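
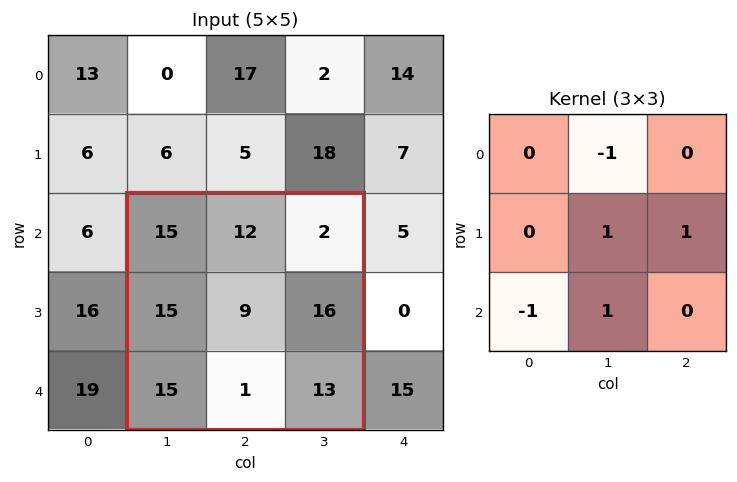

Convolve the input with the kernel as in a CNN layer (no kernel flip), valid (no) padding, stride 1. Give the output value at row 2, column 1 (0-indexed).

The receptive field on the input at this output position is [15 12 2 / 15 9 16 / 15 1 13]. Elementwise product with the kernel and sum: 12·-1 + 9·1 + 16·1 + 15·-1 + 1·1.

-1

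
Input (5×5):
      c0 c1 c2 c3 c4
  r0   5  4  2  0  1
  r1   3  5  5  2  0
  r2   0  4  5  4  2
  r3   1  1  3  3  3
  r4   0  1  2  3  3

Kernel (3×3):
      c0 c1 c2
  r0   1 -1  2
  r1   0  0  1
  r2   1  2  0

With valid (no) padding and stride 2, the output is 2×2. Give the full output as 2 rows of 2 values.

18 17
11 16

Output[0,0]: The receptive field on the input at this output position is [5 4 2 / 3 5 5 / 0 4 5]. Elementwise product with the kernel and sum: 5·1 + 4·-1 + 2·2 + 5·1 + 0·1 + 4·2.
Output[0,1]: The receptive field on the input at this output position is [2 0 1 / 5 2 0 / 5 4 2]. Elementwise product with the kernel and sum: 2·1 + 0·-1 + 1·2 + 0·1 + 5·1 + 4·2.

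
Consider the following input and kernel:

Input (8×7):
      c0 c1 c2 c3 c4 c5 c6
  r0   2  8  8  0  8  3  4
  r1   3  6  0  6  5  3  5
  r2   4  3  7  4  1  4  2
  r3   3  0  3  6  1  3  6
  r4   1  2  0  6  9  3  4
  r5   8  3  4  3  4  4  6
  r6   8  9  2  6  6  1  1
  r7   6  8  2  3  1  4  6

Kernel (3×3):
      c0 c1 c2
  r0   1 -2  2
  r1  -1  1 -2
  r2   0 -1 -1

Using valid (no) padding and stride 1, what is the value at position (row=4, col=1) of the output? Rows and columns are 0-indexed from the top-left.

The receptive field on the input at this output position is [2 0 6 / 3 4 3 / 9 2 6]. Elementwise product with the kernel and sum: 2·1 + 0·-2 + 6·2 + 3·-1 + 4·1 + 3·-2 + 2·-1 + 6·-1.

1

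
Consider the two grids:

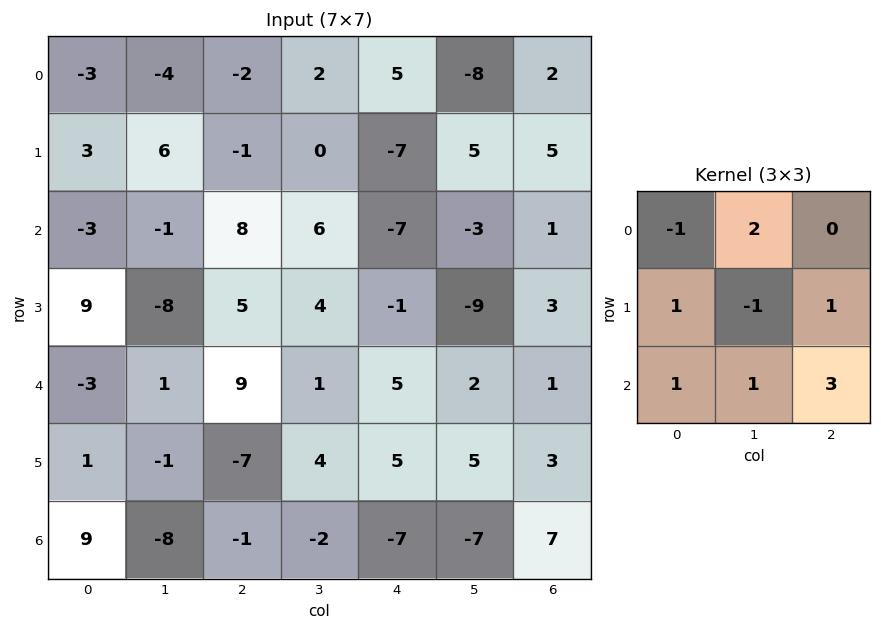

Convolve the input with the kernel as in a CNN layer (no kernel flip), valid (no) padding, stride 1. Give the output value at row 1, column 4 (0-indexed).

13

The receptive field on the input at this output position is [-7 5 5 / -7 -3 1 / -1 -9 3]. Elementwise product with the kernel and sum: -7·-1 + 5·2 + -7·1 + -3·-1 + 1·1 + -1·1 + -9·1 + 3·3.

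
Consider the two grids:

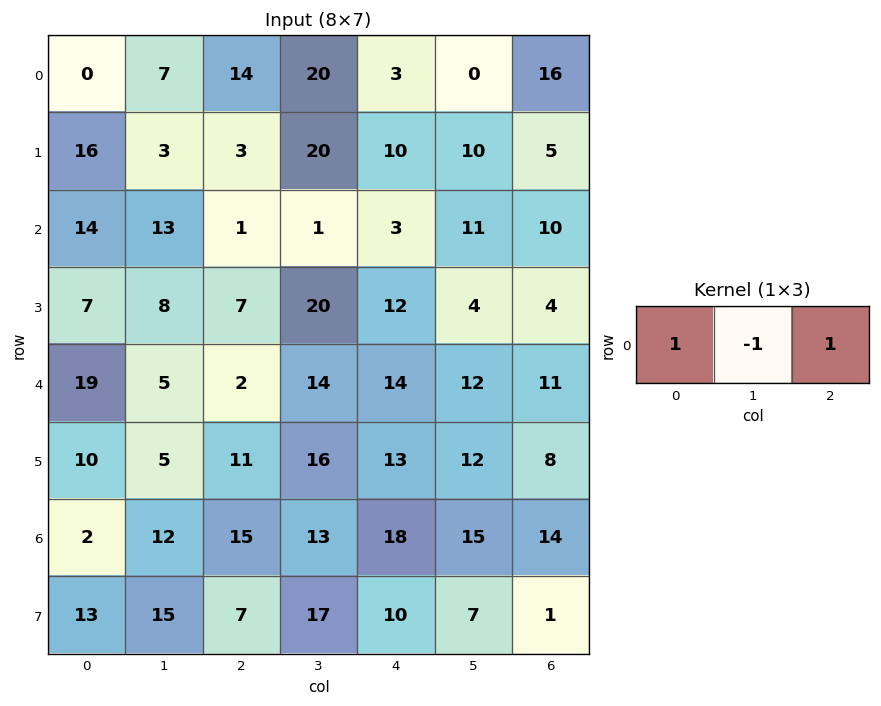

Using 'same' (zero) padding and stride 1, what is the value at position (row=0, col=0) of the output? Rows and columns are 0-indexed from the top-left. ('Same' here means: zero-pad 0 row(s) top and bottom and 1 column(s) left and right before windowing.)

7

The receptive field on the zero-padded input at this output position is [0 0 7]. Elementwise product with the kernel and sum: 0·1 + 0·-1 + 7·1.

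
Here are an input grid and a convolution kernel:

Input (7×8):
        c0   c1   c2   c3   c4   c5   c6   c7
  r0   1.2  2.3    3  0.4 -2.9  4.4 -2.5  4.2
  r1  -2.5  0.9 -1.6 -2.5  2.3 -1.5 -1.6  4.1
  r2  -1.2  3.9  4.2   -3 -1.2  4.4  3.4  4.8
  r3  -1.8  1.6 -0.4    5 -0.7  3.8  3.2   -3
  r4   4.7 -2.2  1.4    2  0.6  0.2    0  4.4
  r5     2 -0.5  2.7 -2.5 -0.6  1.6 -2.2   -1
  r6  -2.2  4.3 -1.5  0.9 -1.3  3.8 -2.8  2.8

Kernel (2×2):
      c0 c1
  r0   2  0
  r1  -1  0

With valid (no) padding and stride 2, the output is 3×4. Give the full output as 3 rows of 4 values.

4.9 7.6 -8.1 -3.4
-0.6 8.8 -1.7 3.6
7.4 0.1 1.8 2.2

Output[0,0]: The receptive field on the input at this output position is [1.2 2.3 / -2.5 0.9]. Elementwise product with the kernel and sum: 1.2·2 + -2.5·-1.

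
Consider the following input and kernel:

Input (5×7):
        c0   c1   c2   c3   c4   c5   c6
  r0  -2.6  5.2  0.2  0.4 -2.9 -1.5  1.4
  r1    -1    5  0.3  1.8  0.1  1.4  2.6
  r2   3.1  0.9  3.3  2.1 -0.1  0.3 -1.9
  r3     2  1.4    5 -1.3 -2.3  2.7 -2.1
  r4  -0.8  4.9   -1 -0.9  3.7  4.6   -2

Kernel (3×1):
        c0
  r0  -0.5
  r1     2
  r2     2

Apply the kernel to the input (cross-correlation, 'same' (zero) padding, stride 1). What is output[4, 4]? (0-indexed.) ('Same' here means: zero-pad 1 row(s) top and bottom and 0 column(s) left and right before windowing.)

The receptive field on the zero-padded input at this output position is [-2.3 / 3.7 / 0]. Elementwise product with the kernel and sum: -2.3·-0.5 + 3.7·2 + 0·2.

8.55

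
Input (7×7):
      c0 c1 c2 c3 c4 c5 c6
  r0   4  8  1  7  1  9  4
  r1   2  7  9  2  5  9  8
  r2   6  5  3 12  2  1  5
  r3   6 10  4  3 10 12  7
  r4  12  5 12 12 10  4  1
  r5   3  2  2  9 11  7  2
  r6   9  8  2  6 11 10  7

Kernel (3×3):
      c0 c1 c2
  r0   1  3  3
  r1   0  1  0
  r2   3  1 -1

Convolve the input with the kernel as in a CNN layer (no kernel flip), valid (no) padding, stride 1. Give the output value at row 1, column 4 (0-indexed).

The receptive field on the input at this output position is [5 9 8 / 2 1 5 / 10 12 7]. Elementwise product with the kernel and sum: 5·1 + 9·3 + 8·3 + 1·1 + 10·3 + 12·1 + 7·-1.

92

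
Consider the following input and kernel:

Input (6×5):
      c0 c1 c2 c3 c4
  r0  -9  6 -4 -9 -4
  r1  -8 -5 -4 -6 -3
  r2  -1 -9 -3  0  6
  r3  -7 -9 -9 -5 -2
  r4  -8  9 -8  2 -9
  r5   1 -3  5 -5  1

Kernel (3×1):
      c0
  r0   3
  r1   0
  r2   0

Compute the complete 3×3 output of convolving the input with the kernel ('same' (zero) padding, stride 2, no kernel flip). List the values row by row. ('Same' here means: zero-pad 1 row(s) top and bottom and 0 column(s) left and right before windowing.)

Output[0,0]: The receptive field on the zero-padded input at this output position is [0 / -9 / -8]. Elementwise product with the kernel and sum: 0·3.

0 0 0
-24 -12 -9
-21 -27 -6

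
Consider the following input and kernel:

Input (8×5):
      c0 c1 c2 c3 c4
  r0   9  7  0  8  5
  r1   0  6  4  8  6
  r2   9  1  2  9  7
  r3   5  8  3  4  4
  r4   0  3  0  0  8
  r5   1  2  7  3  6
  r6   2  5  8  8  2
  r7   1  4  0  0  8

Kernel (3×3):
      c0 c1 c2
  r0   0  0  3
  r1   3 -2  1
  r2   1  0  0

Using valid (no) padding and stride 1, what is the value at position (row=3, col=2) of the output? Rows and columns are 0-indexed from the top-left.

27

The receptive field on the input at this output position is [3 4 4 / 0 0 8 / 7 3 6]. Elementwise product with the kernel and sum: 4·3 + 0·3 + 0·-2 + 8·1 + 7·1.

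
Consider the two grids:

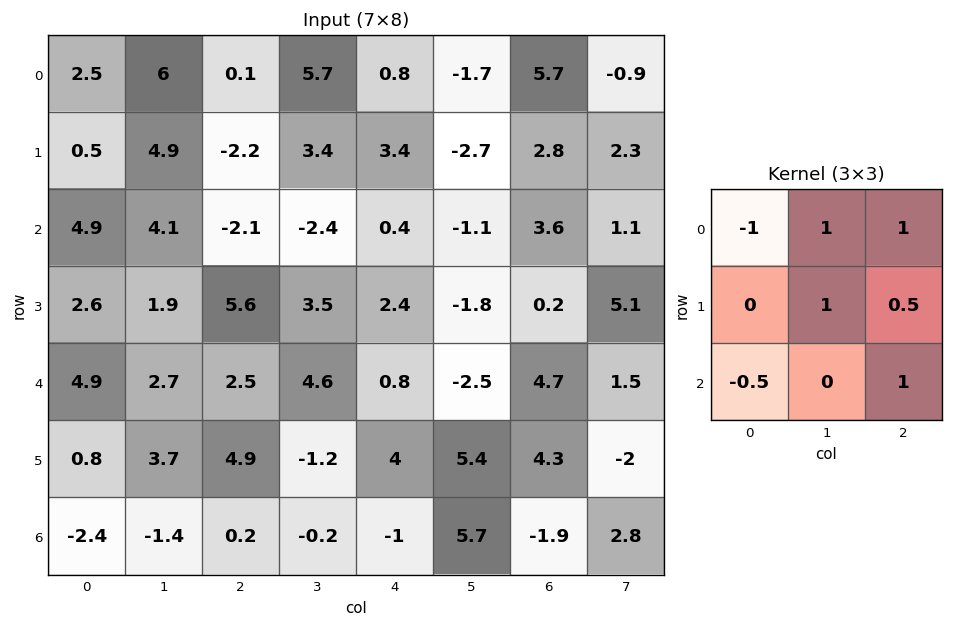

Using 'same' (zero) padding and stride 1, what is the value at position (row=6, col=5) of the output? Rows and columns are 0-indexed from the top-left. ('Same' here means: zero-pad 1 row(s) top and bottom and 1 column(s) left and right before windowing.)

10.45

The receptive field on the zero-padded input at this output position is [4 5.4 4.3 / -1 5.7 -1.9 / 0 0 0]. Elementwise product with the kernel and sum: 4·-1 + 5.4·1 + 4.3·1 + 5.7·1 + -1.9·0.5 + 0·-0.5 + 0·1.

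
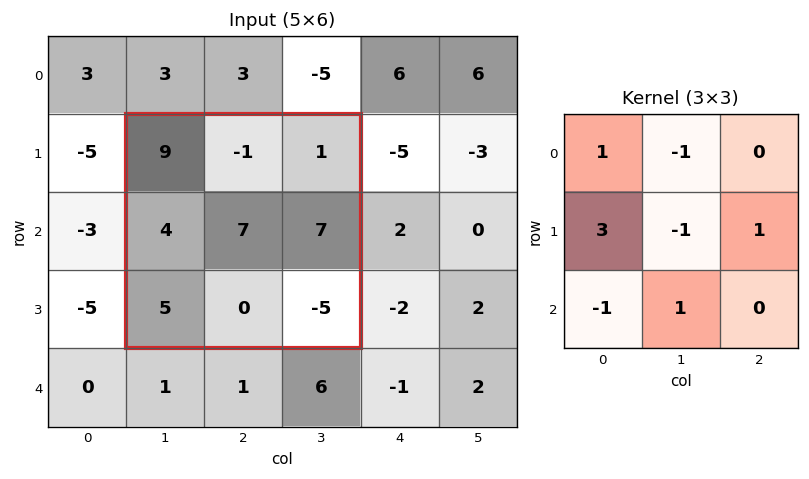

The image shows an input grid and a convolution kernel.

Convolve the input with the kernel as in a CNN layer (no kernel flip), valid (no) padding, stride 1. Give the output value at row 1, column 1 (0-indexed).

17

The receptive field on the input at this output position is [9 -1 1 / 4 7 7 / 5 0 -5]. Elementwise product with the kernel and sum: 9·1 + -1·-1 + 4·3 + 7·-1 + 7·1 + 5·-1 + 0·1.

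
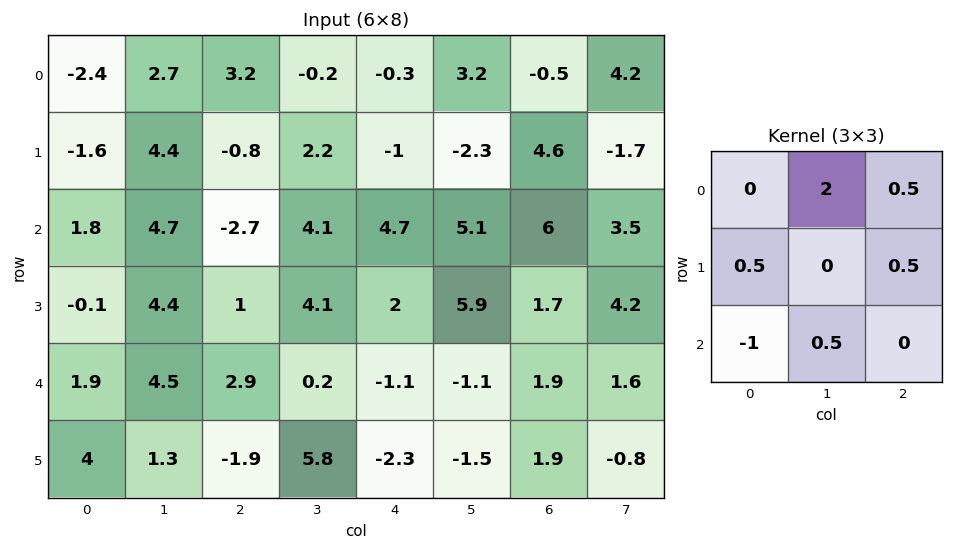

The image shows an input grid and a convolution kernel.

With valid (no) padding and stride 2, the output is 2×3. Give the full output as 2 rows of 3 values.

Output[0,0]: The receptive field on the input at this output position is [-2.4 2.7 3.2 / -1.6 4.4 -0.8 / 1.8 4.7 -2.7]. Elementwise product with the kernel and sum: 2.7·2 + 3.2·0.5 + -1.6·0.5 + -0.8·0.5 + 1.8·-1 + 4.7·0.5.
Output[0,1]: The receptive field on the input at this output position is [3.2 -0.2 -0.3 / -0.8 2.2 -1 / -2.7 4.1 4.7]. Elementwise product with the kernel and sum: -0.2·2 + -0.3·0.5 + -0.8·0.5 + -1·0.5 + -2.7·-1 + 4.1·0.5.

6.35 3.3 5.8
8.85 9.25 15.6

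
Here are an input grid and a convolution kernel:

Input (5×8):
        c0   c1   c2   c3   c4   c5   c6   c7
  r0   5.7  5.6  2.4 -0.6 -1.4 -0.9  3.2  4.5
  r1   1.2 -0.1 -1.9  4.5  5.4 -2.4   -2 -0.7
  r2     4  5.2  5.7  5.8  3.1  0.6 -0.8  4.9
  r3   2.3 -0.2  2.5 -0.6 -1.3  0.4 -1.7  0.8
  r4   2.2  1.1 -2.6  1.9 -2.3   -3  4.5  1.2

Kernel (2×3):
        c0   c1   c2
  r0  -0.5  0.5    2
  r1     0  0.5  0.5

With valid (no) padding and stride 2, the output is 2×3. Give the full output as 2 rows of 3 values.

3.75 0.65 4.45
13.15 5.3 -3.5

Output[0,0]: The receptive field on the input at this output position is [5.7 5.6 2.4 / 1.2 -0.1 -1.9]. Elementwise product with the kernel and sum: 5.7·-0.5 + 5.6·0.5 + 2.4·2 + -0.1·0.5 + -1.9·0.5.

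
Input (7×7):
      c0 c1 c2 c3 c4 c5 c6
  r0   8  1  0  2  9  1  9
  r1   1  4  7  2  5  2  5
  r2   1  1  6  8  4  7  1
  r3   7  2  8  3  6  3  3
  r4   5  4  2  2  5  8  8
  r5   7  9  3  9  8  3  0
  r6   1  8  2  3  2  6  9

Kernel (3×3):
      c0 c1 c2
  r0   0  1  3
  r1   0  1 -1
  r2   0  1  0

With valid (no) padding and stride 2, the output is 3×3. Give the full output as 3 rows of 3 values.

-1 34 32
17 19 18
24 21 41

Output[0,0]: The receptive field on the input at this output position is [8 1 0 / 1 4 7 / 1 1 6]. Elementwise product with the kernel and sum: 1·1 + 0·3 + 4·1 + 7·-1 + 1·1.
Output[0,1]: The receptive field on the input at this output position is [0 2 9 / 7 2 5 / 6 8 4]. Elementwise product with the kernel and sum: 2·1 + 9·3 + 2·1 + 5·-1 + 8·1.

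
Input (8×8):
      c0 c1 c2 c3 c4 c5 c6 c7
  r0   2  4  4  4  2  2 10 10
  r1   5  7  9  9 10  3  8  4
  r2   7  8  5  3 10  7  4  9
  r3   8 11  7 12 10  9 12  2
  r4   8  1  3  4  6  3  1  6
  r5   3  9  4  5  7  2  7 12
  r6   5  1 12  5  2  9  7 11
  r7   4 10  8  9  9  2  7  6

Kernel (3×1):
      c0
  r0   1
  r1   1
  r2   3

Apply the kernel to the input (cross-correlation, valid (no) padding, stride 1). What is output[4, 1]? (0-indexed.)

The receptive field on the input at this output position is [1 / 9 / 1]. Elementwise product with the kernel and sum: 1·1 + 9·1 + 1·3.

13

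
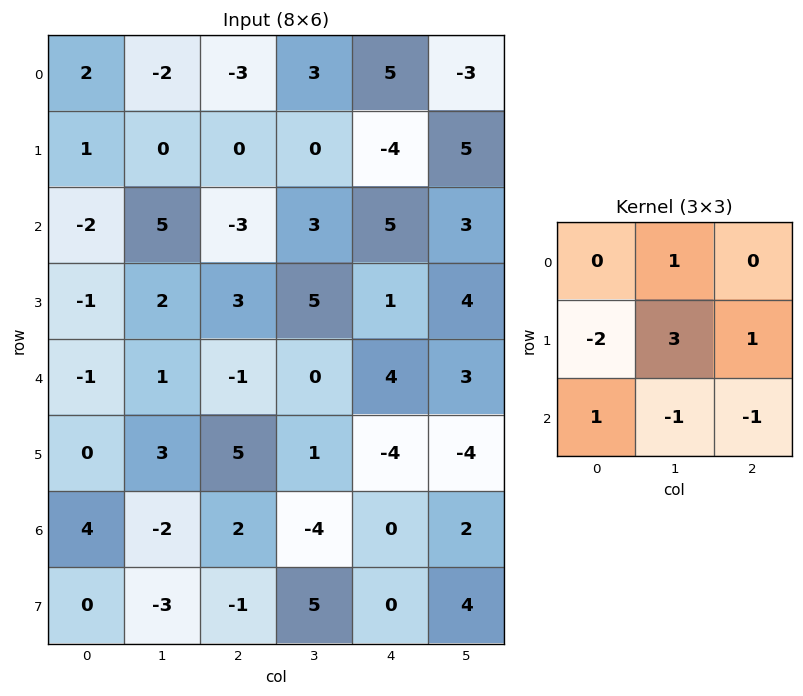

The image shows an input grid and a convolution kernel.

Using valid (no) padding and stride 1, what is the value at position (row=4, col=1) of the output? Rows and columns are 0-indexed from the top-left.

The receptive field on the input at this output position is [1 -1 0 / 3 5 1 / -2 2 -4]. Elementwise product with the kernel and sum: -1·1 + 3·-2 + 5·3 + 1·1 + -2·1 + 2·-1 + -4·-1.

9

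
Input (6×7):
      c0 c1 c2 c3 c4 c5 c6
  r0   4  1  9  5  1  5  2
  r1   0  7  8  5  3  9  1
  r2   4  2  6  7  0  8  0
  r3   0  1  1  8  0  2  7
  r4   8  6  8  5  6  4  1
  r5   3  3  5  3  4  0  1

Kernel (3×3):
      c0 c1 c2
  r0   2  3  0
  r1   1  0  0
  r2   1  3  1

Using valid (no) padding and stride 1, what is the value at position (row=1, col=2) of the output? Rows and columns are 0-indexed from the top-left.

The receptive field on the input at this output position is [8 5 3 / 6 7 0 / 1 8 0]. Elementwise product with the kernel and sum: 8·2 + 5·3 + 6·1 + 1·1 + 8·3 + 0·1.

62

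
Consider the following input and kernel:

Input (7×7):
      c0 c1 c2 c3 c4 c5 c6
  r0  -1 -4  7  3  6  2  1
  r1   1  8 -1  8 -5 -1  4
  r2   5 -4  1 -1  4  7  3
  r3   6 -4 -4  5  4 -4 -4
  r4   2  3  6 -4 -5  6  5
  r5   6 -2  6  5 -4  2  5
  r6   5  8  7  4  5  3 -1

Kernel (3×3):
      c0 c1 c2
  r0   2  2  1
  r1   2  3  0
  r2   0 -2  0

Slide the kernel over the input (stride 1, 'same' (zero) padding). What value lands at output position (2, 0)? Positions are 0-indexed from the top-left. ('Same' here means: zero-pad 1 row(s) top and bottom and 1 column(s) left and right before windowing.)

13

The receptive field on the zero-padded input at this output position is [0 1 8 / 0 5 -4 / 0 6 -4]. Elementwise product with the kernel and sum: 0·2 + 1·2 + 8·1 + 0·2 + 5·3 + 6·-2.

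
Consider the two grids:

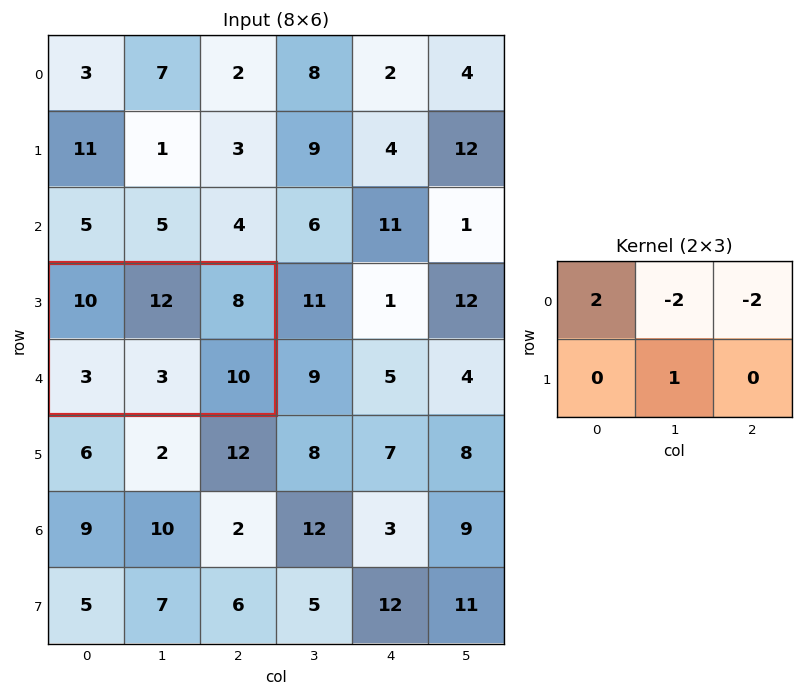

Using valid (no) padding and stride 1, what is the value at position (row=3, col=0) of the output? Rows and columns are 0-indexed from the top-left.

The receptive field on the input at this output position is [10 12 8 / 3 3 10]. Elementwise product with the kernel and sum: 10·2 + 12·-2 + 8·-2 + 3·1.

-17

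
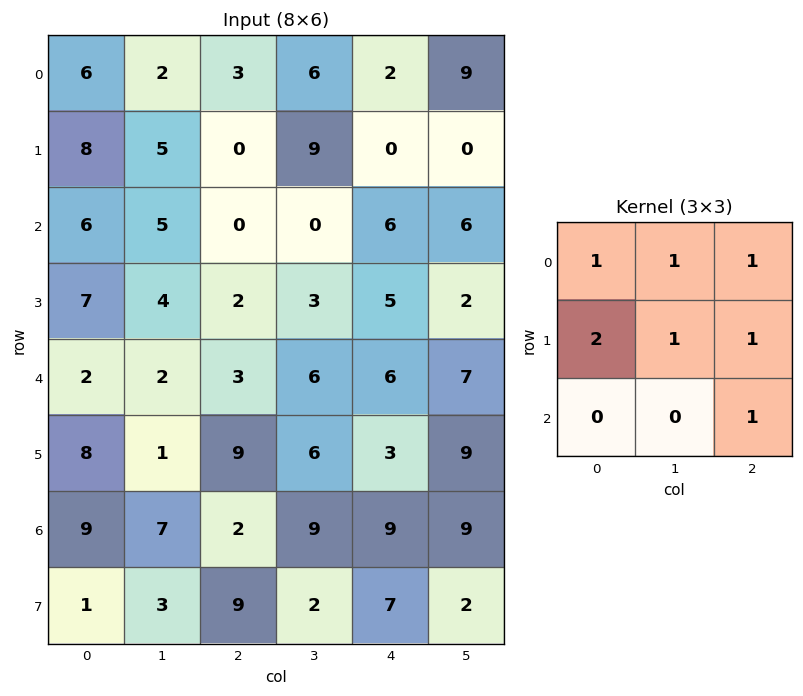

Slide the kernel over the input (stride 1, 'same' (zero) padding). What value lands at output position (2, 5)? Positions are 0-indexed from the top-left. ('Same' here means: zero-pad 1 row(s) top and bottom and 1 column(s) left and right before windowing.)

18

The receptive field on the zero-padded input at this output position is [0 0 0 / 6 6 0 / 5 2 0]. Elementwise product with the kernel and sum: 0·1 + 0·1 + 0·1 + 6·2 + 6·1 + 0·1 + 0·1.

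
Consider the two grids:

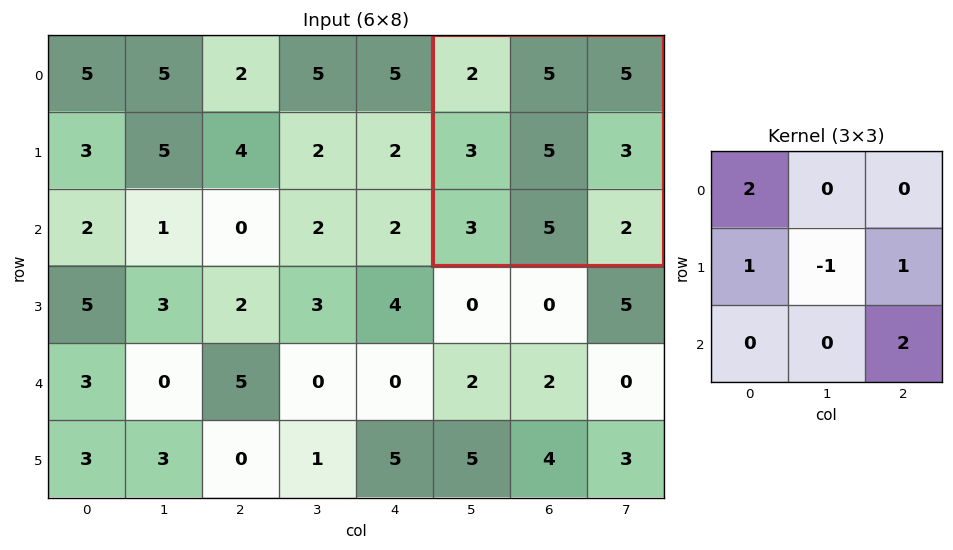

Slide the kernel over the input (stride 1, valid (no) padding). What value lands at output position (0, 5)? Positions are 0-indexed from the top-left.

9

The receptive field on the input at this output position is [2 5 5 / 3 5 3 / 3 5 2]. Elementwise product with the kernel and sum: 2·2 + 3·1 + 5·-1 + 3·1 + 2·2.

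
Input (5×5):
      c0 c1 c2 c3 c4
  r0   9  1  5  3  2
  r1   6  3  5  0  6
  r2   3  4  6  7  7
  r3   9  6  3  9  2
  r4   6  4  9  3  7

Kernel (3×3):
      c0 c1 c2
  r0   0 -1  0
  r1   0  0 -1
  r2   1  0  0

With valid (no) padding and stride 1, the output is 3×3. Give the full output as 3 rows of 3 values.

-3 -1 -3
0 -6 -4
-1 -11 0

Output[0,0]: The receptive field on the input at this output position is [9 1 5 / 6 3 5 / 3 4 6]. Elementwise product with the kernel and sum: 1·-1 + 5·-1 + 3·1.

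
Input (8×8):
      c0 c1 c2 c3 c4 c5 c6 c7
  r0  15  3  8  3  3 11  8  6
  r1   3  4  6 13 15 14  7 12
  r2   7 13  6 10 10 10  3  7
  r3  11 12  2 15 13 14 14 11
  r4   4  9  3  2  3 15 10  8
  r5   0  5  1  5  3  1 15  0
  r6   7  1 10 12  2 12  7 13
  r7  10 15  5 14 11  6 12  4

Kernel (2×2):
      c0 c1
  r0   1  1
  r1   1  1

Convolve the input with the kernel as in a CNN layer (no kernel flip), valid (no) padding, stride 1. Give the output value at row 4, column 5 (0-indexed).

The receptive field on the input at this output position is [15 10 / 1 15]. Elementwise product with the kernel and sum: 15·1 + 10·1 + 1·1 + 15·1.

41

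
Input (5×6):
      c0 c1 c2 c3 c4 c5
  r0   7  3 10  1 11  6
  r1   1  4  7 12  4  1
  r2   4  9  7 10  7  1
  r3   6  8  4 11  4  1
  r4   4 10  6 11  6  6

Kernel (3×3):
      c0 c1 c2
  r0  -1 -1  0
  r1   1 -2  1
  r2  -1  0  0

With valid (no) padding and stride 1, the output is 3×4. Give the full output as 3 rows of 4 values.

-14 -20 -31 -17
-18 -14 -29 -30
-23 -15 -37 -24

Output[0,0]: The receptive field on the input at this output position is [7 3 10 / 1 4 7 / 4 9 7]. Elementwise product with the kernel and sum: 7·-1 + 3·-1 + 1·1 + 4·-2 + 7·1 + 4·-1.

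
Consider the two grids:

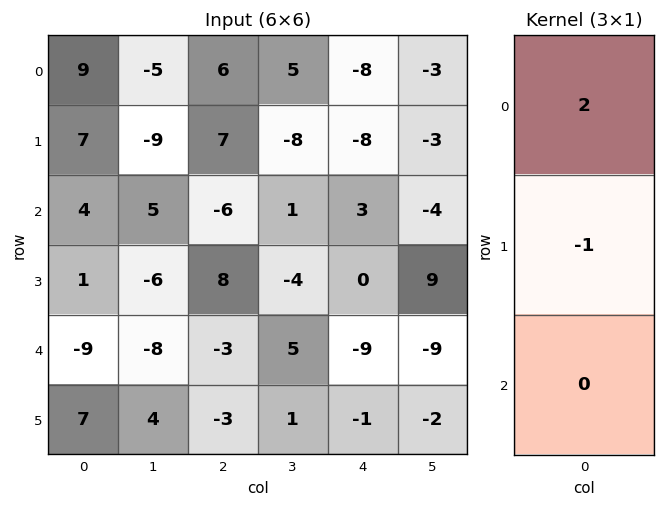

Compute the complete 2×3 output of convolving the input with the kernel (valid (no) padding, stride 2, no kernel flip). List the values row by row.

Output[0,0]: The receptive field on the input at this output position is [9 / 7 / 4]. Elementwise product with the kernel and sum: 9·2 + 7·-1.

11 5 -8
7 -20 6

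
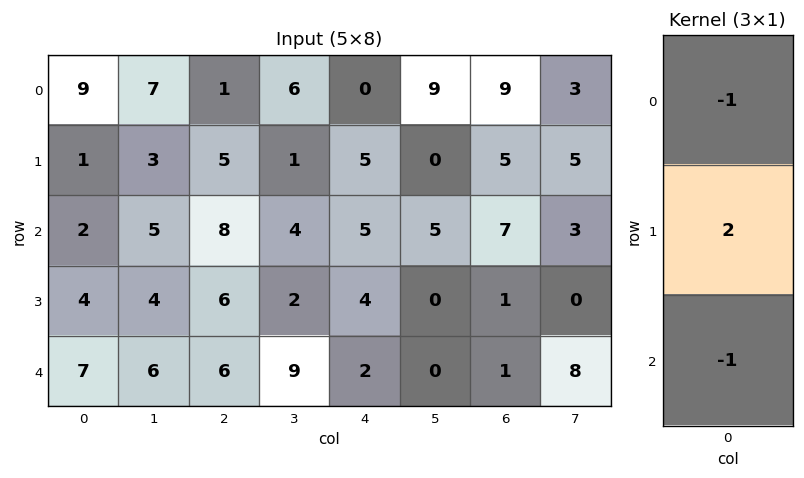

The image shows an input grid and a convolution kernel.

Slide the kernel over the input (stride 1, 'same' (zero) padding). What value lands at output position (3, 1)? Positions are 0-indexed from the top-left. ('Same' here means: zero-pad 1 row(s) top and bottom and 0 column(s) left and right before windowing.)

-3

The receptive field on the zero-padded input at this output position is [5 / 4 / 6]. Elementwise product with the kernel and sum: 5·-1 + 4·2 + 6·-1.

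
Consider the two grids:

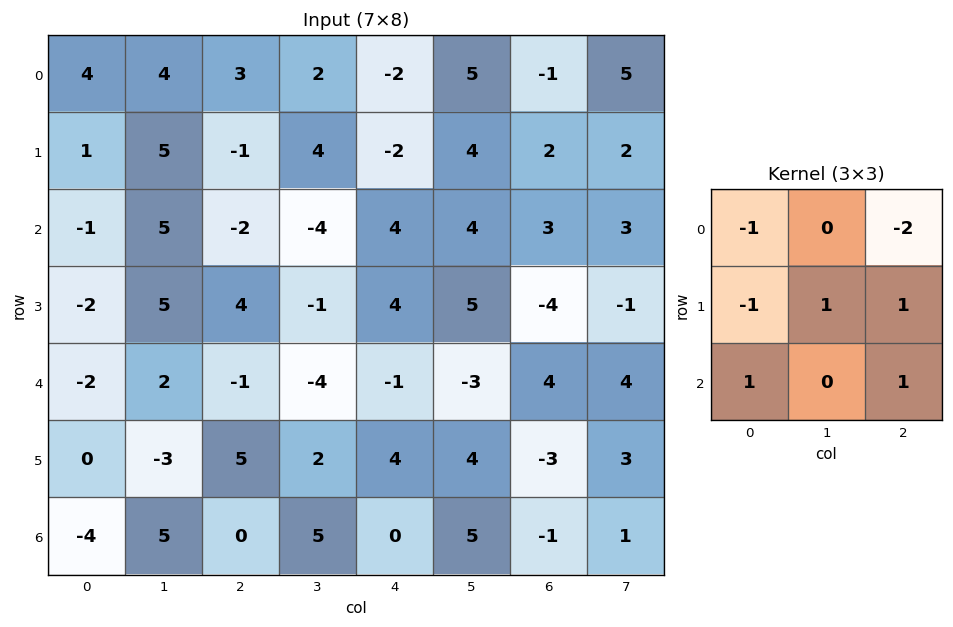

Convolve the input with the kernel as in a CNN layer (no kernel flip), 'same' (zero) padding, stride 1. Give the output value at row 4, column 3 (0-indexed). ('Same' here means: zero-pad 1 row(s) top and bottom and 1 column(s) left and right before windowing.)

The receptive field on the zero-padded input at this output position is [4 -1 4 / -1 -4 -1 / 5 2 4]. Elementwise product with the kernel and sum: 4·-1 + 4·-2 + -1·-1 + -4·1 + -1·1 + 5·1 + 4·1.

-7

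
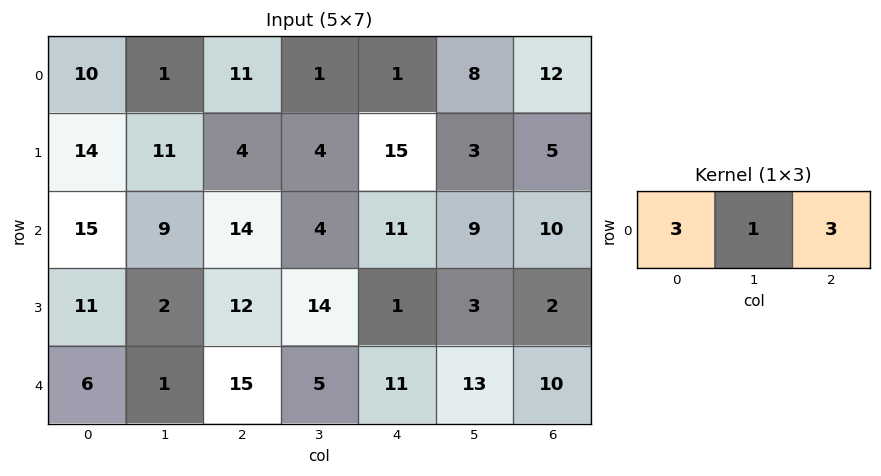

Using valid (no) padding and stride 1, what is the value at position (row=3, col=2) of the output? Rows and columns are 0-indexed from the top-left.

53

The receptive field on the input at this output position is [12 14 1]. Elementwise product with the kernel and sum: 12·3 + 14·1 + 1·3.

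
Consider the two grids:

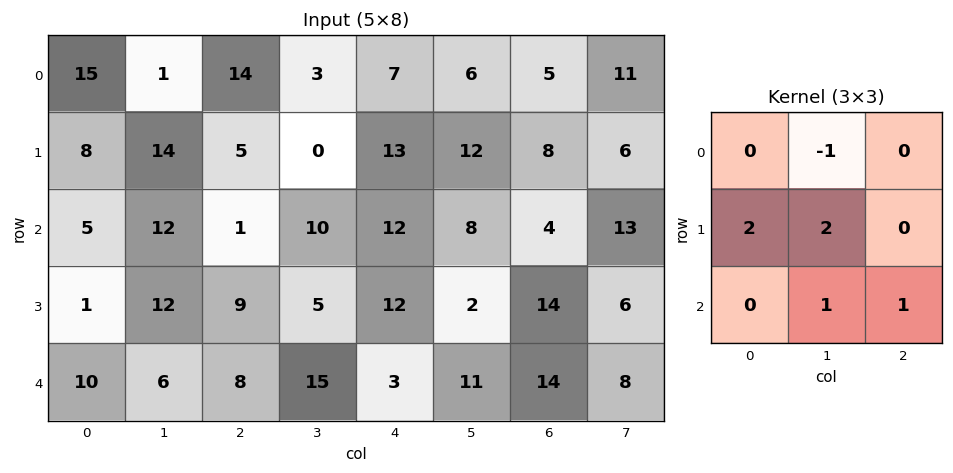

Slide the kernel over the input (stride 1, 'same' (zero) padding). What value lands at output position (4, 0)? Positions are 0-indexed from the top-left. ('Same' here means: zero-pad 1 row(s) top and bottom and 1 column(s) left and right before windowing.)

19

The receptive field on the zero-padded input at this output position is [0 1 12 / 0 10 6 / 0 0 0]. Elementwise product with the kernel and sum: 1·-1 + 0·2 + 10·2 + 0·1 + 0·1.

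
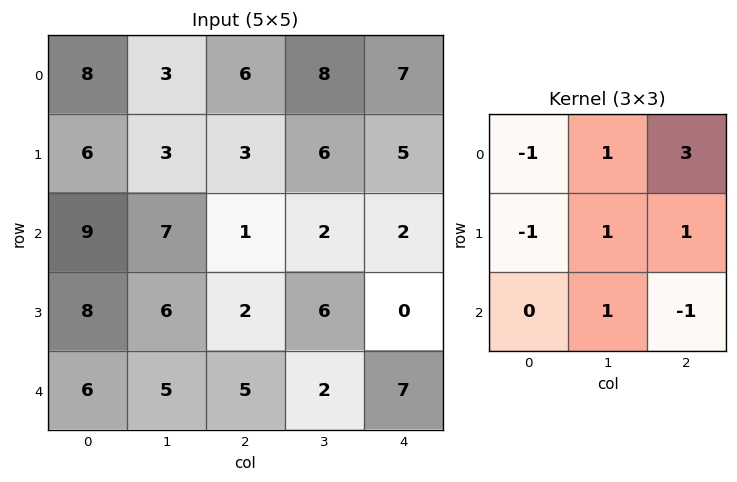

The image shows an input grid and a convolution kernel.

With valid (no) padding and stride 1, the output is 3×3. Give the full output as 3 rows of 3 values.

Output[0,0]: The receptive field on the input at this output position is [8 3 6 / 6 3 3 / 9 7 1]. Elementwise product with the kernel and sum: 8·-1 + 3·1 + 6·3 + 6·-1 + 3·1 + 3·1 + 7·1 + 1·-1.
Output[0,1]: The receptive field on the input at this output position is [3 6 8 / 3 3 6 / 7 1 2]. Elementwise product with the kernel and sum: 3·-1 + 6·1 + 8·3 + 3·-1 + 3·1 + 6·1 + 1·1 + 2·-1.

19 32 31
9 10 27
1 5 6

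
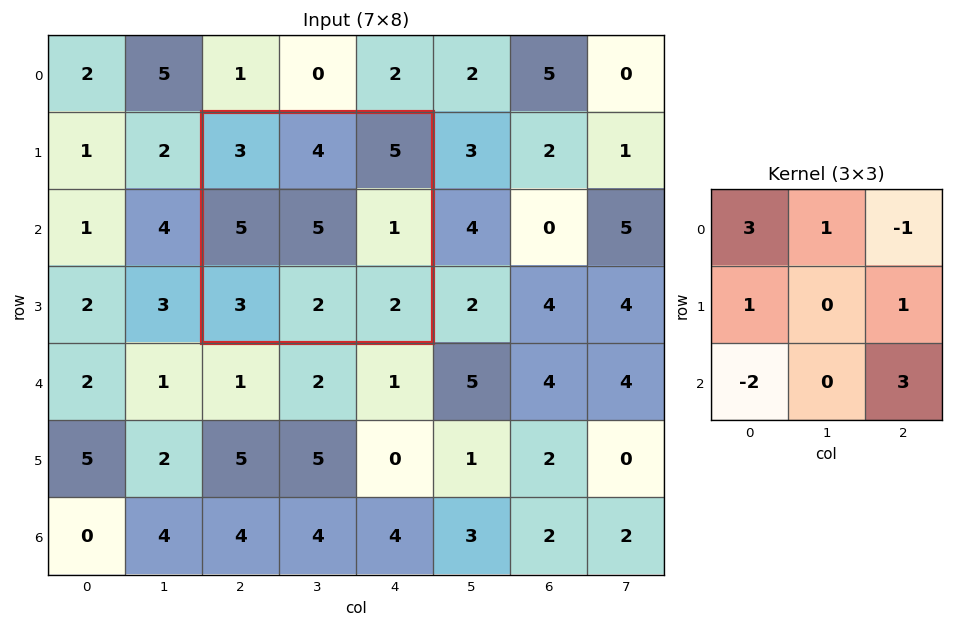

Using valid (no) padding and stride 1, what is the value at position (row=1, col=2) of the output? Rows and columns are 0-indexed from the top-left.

14

The receptive field on the input at this output position is [3 4 5 / 5 5 1 / 3 2 2]. Elementwise product with the kernel and sum: 3·3 + 4·1 + 5·-1 + 5·1 + 1·1 + 3·-2 + 2·3.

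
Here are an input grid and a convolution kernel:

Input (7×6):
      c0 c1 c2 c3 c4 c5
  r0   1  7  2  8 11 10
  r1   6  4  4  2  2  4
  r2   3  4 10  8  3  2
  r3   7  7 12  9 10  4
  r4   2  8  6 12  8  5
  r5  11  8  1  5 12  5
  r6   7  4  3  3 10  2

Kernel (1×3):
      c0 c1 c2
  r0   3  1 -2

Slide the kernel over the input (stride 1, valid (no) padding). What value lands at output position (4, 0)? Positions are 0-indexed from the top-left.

2

The receptive field on the input at this output position is [2 8 6]. Elementwise product with the kernel and sum: 2·3 + 8·1 + 6·-2.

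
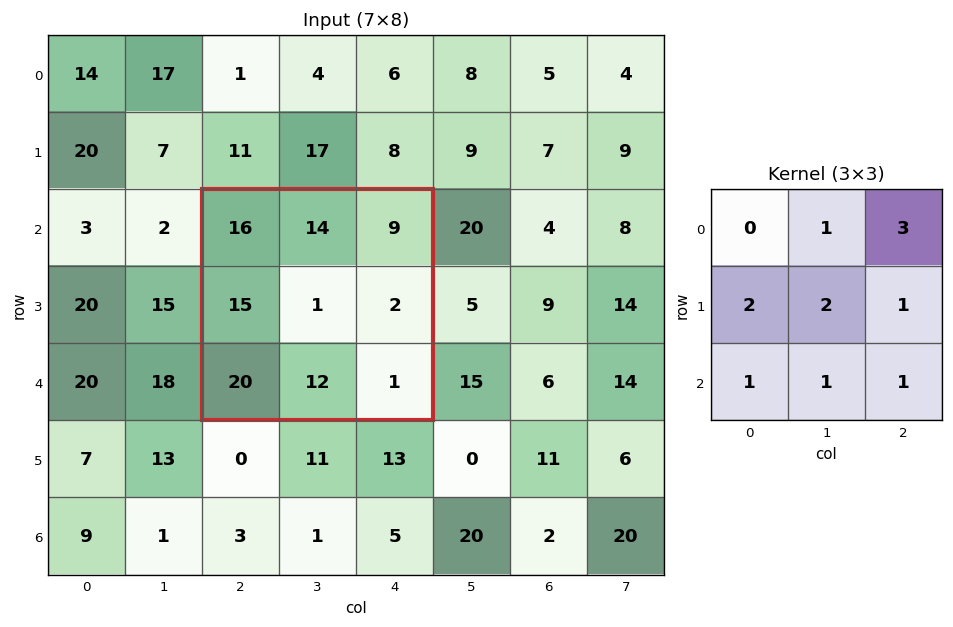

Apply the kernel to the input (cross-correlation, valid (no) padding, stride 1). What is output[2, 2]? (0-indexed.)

108

The receptive field on the input at this output position is [16 14 9 / 15 1 2 / 20 12 1]. Elementwise product with the kernel and sum: 14·1 + 9·3 + 15·2 + 1·2 + 2·1 + 20·1 + 12·1 + 1·1.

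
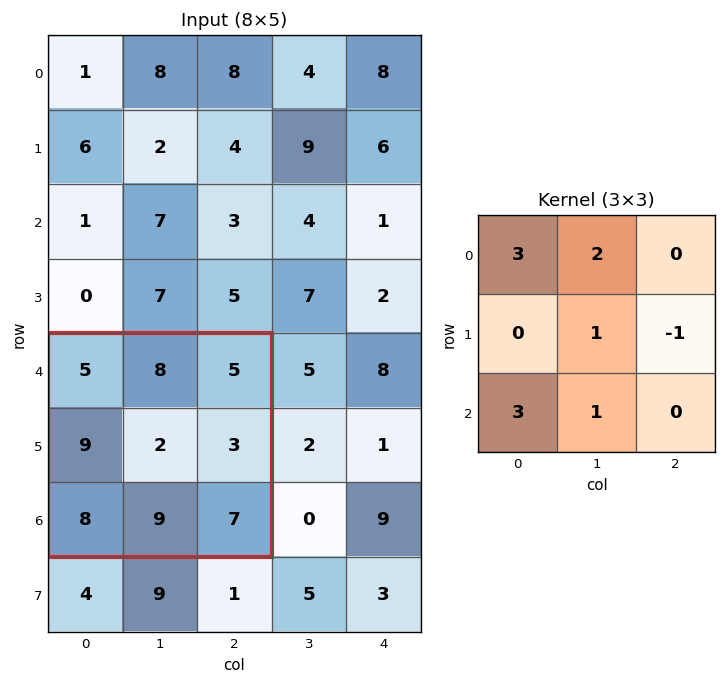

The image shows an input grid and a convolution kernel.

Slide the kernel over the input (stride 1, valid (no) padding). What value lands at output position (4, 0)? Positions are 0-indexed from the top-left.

The receptive field on the input at this output position is [5 8 5 / 9 2 3 / 8 9 7]. Elementwise product with the kernel and sum: 5·3 + 8·2 + 2·1 + 3·-1 + 8·3 + 9·1.

63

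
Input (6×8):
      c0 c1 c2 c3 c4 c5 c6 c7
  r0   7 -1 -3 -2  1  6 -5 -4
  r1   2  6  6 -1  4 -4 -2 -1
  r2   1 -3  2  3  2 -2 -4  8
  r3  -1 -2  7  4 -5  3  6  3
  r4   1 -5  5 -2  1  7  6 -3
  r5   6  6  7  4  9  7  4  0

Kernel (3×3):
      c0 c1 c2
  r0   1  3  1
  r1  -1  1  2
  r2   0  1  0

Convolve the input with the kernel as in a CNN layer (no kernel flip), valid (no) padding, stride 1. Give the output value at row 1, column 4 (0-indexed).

-19

The receptive field on the input at this output position is [4 -4 -2 / 2 -2 -4 / -5 3 6]. Elementwise product with the kernel and sum: 4·1 + -4·3 + -2·1 + 2·-1 + -2·1 + -4·2 + 3·1.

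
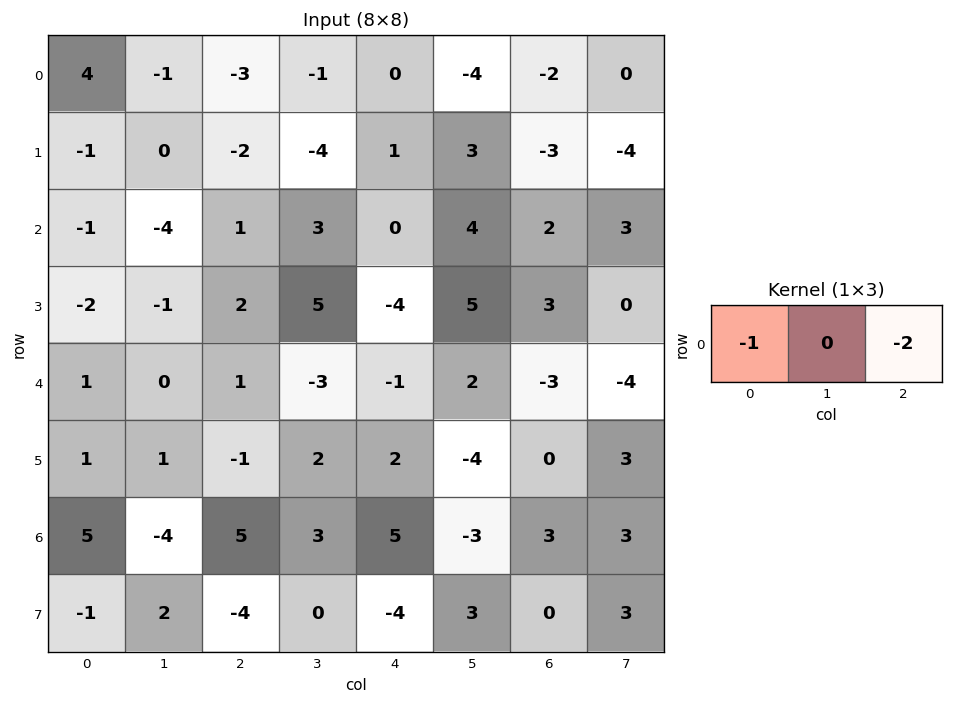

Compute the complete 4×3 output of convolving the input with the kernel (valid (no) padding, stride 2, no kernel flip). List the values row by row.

Output[0,0]: The receptive field on the input at this output position is [4 -1 -3]. Elementwise product with the kernel and sum: 4·-1 + -3·-2.
Output[0,1]: The receptive field on the input at this output position is [-3 -1 0]. Elementwise product with the kernel and sum: -3·-1 + 0·-2.

2 3 4
-1 -1 -4
-3 1 7
-15 -15 -11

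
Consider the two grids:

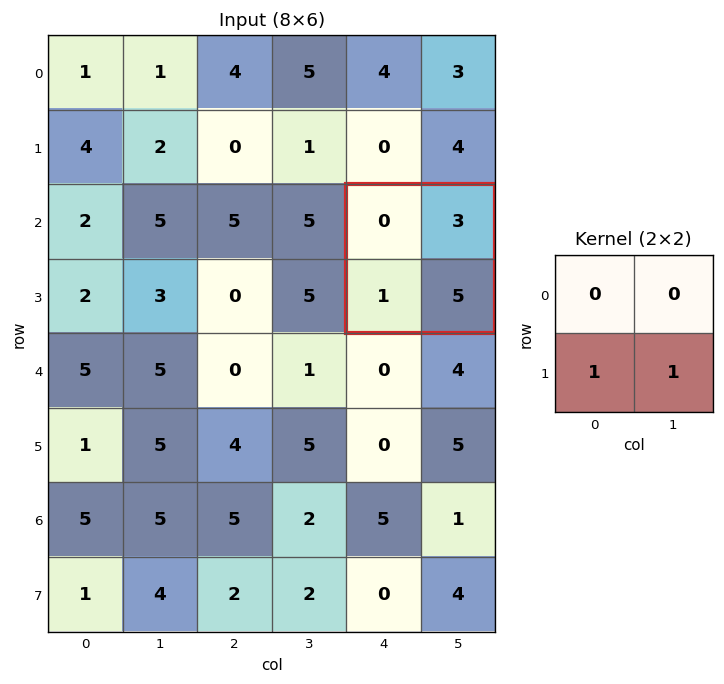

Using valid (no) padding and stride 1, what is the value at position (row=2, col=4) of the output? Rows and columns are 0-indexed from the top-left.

The receptive field on the input at this output position is [0 3 / 1 5]. Elementwise product with the kernel and sum: 1·1 + 5·1.

6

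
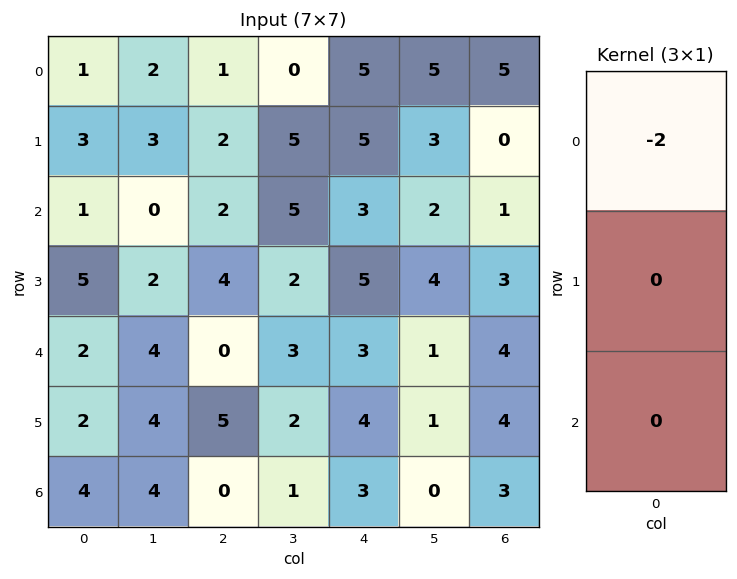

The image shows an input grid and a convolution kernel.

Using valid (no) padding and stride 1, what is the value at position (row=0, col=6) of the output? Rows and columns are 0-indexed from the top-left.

The receptive field on the input at this output position is [5 / 0 / 1]. Elementwise product with the kernel and sum: 5·-2.

-10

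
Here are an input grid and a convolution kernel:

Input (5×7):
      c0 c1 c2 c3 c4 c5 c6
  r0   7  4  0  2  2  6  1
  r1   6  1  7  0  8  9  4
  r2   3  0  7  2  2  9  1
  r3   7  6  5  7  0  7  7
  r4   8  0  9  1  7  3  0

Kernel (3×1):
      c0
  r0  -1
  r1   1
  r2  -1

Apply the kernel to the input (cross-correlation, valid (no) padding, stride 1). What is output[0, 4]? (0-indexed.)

The receptive field on the input at this output position is [2 / 8 / 2]. Elementwise product with the kernel and sum: 2·-1 + 8·1 + 2·-1.

4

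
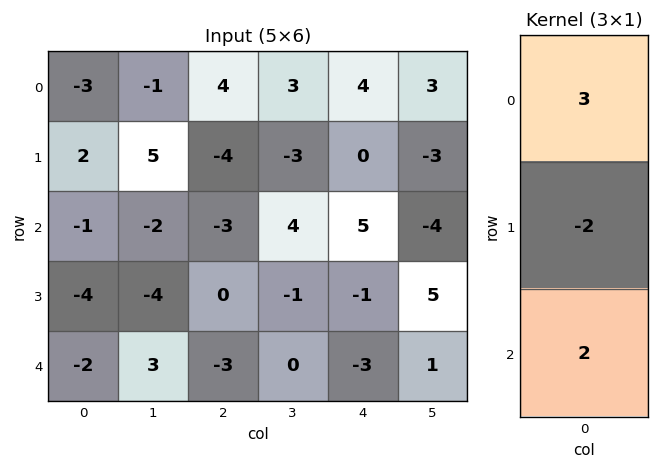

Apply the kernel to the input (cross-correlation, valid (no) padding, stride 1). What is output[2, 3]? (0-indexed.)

The receptive field on the input at this output position is [4 / -1 / 0]. Elementwise product with the kernel and sum: 4·3 + -1·-2 + 0·2.

14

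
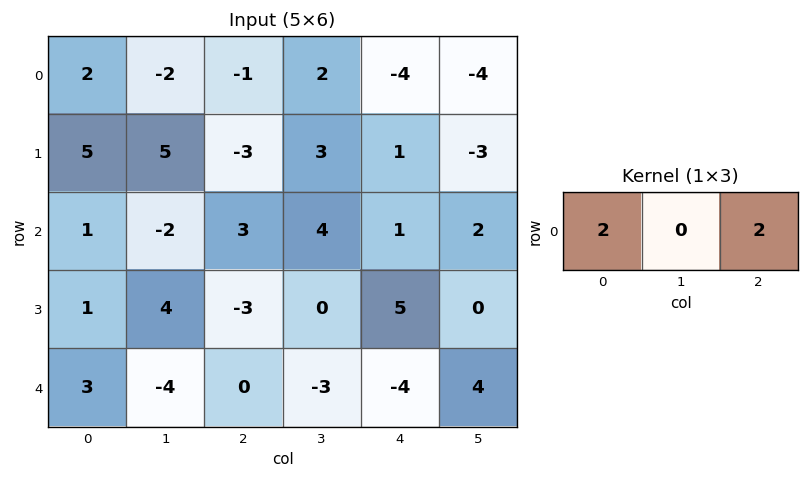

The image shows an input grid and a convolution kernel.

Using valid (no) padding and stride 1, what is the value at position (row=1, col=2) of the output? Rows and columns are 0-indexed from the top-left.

The receptive field on the input at this output position is [-3 3 1]. Elementwise product with the kernel and sum: -3·2 + 1·2.

-4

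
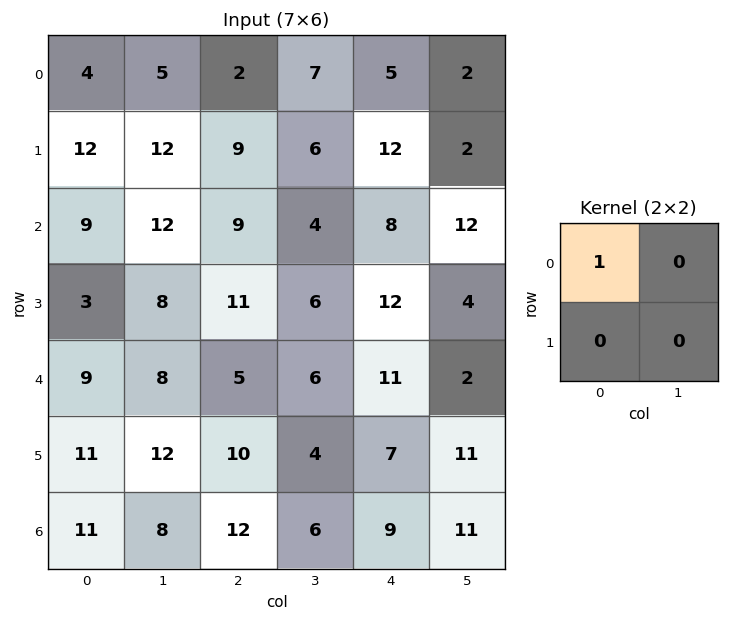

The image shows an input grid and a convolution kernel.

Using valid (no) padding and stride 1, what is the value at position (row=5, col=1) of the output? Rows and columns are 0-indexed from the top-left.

The receptive field on the input at this output position is [12 10 / 8 12]. Elementwise product with the kernel and sum: 12·1.

12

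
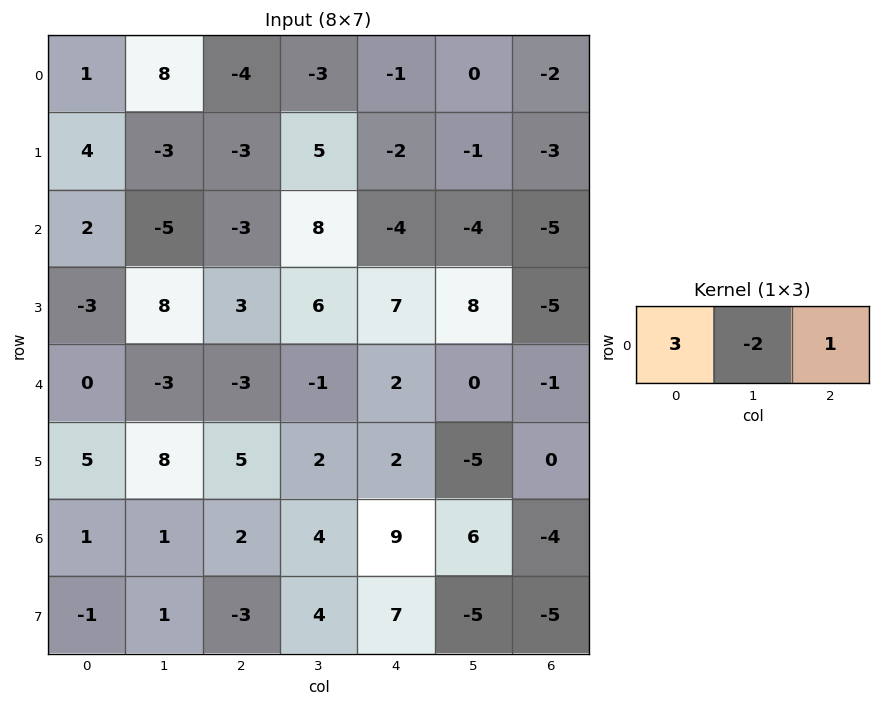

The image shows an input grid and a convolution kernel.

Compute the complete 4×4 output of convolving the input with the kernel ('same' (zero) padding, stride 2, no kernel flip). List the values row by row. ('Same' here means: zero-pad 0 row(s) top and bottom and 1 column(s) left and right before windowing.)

Output[0,0]: The receptive field on the zero-padded input at this output position is [0 1 8]. Elementwise product with the kernel and sum: 0·3 + 1·-2 + 8·1.
Output[0,1]: The receptive field on the zero-padded input at this output position is [8 -4 -3]. Elementwise product with the kernel and sum: 8·3 + -4·-2 + -3·1.

6 29 -7 4
-9 -1 28 -2
-3 -4 -7 2
-1 3 0 26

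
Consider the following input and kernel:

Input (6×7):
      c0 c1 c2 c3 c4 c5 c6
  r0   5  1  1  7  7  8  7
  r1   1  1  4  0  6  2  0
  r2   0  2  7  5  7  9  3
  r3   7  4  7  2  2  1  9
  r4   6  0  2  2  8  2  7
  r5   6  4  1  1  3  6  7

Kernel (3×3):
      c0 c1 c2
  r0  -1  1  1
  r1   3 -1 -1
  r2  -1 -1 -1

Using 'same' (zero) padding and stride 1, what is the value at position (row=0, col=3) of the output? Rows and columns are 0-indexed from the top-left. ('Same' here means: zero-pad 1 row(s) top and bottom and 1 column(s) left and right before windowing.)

The receptive field on the zero-padded input at this output position is [0 0 0 / 1 7 7 / 4 0 6]. Elementwise product with the kernel and sum: 0·-1 + 0·1 + 0·1 + 1·3 + 7·-1 + 7·-1 + 4·-1 + 0·-1 + 6·-1.

-21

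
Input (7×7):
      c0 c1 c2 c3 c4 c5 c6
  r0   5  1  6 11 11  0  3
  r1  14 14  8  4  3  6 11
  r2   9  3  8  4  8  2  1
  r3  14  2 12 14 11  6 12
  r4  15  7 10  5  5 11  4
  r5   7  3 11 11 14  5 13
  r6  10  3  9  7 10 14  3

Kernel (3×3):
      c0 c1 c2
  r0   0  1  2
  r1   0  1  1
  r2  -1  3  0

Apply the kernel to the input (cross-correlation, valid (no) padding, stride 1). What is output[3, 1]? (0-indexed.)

85

The receptive field on the input at this output position is [2 12 14 / 7 10 5 / 3 11 11]. Elementwise product with the kernel and sum: 12·1 + 14·2 + 10·1 + 5·1 + 3·-1 + 11·3.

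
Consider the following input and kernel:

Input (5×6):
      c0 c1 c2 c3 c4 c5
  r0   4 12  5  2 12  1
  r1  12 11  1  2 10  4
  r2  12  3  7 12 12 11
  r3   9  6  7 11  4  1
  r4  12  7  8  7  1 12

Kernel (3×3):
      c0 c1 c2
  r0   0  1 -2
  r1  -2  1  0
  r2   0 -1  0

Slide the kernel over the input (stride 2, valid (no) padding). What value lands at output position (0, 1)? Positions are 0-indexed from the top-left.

-34

The receptive field on the input at this output position is [5 2 12 / 1 2 10 / 7 12 12]. Elementwise product with the kernel and sum: 2·1 + 12·-2 + 1·-2 + 2·1 + 12·-1.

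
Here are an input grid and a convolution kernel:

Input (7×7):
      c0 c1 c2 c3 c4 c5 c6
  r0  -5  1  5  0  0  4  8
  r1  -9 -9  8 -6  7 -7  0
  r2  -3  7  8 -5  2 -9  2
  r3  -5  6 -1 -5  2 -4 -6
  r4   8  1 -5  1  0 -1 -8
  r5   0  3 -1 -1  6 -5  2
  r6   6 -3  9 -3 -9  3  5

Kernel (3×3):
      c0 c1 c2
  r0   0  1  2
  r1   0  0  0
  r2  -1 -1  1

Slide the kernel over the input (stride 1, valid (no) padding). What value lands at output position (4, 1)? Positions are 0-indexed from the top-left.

-12

The receptive field on the input at this output position is [1 -5 1 / 3 -1 -1 / -3 9 -3]. Elementwise product with the kernel and sum: -5·1 + 1·2 + -3·-1 + 9·-1 + -3·1.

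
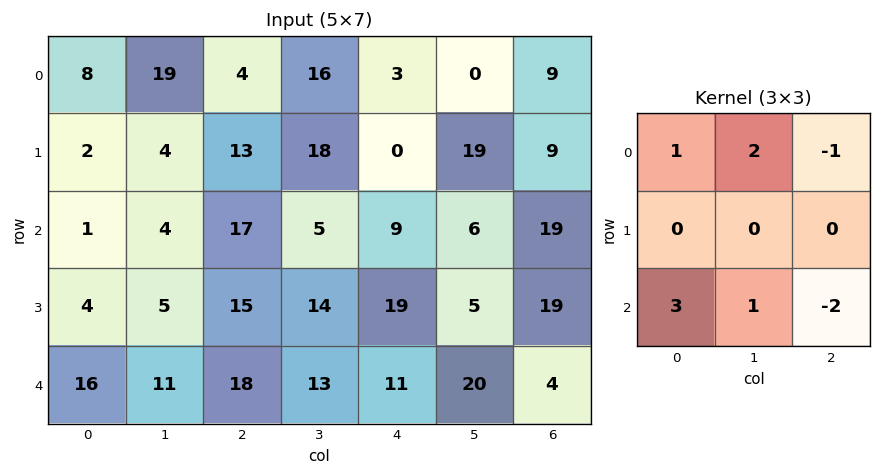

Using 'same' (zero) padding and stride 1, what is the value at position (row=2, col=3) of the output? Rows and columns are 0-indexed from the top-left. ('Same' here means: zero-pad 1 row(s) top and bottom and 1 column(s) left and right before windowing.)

The receptive field on the zero-padded input at this output position is [13 18 0 / 17 5 9 / 15 14 19]. Elementwise product with the kernel and sum: 13·1 + 18·2 + 0·-1 + 15·3 + 14·1 + 19·-2.

70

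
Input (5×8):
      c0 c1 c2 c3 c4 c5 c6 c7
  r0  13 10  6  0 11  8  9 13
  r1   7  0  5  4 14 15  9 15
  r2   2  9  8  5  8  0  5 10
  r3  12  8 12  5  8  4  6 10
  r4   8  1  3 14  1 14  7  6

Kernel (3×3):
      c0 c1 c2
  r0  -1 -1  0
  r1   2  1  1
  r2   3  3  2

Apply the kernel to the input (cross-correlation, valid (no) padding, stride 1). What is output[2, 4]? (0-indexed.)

77

The receptive field on the input at this output position is [8 0 5 / 8 4 6 / 1 14 7]. Elementwise product with the kernel and sum: 8·-1 + 0·-1 + 8·2 + 4·1 + 6·1 + 1·3 + 14·3 + 7·2.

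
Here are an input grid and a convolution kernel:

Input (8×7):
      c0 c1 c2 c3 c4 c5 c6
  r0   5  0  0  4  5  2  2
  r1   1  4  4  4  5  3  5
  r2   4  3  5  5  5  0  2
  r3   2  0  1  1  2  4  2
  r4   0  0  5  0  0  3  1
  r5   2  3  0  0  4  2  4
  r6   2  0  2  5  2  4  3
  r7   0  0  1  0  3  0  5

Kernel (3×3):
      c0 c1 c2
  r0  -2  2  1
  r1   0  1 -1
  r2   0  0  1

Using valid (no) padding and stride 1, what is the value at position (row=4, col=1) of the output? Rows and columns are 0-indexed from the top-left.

The receptive field on the input at this output position is [0 5 0 / 3 0 0 / 0 2 5]. Elementwise product with the kernel and sum: 0·-2 + 5·2 + 0·1 + 0·1 + 0·-1 + 5·1.

15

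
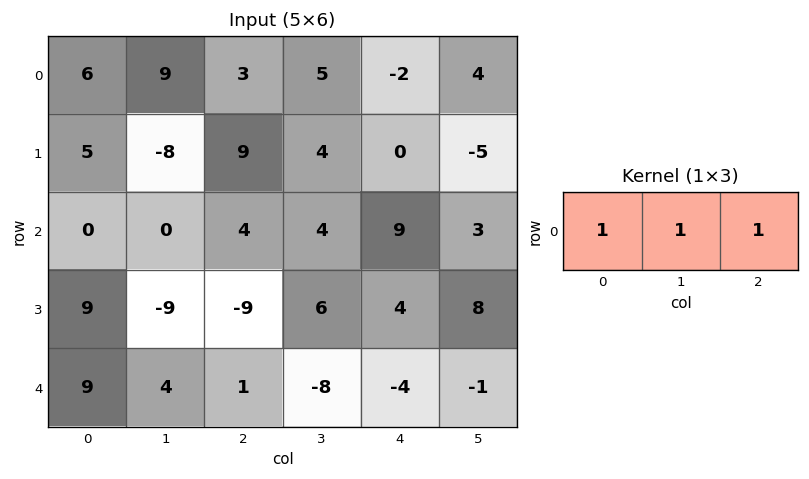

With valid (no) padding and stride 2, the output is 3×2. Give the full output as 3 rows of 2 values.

Output[0,0]: The receptive field on the input at this output position is [6 9 3]. Elementwise product with the kernel and sum: 6·1 + 9·1 + 3·1.
Output[0,1]: The receptive field on the input at this output position is [3 5 -2]. Elementwise product with the kernel and sum: 3·1 + 5·1 + -2·1.

18 6
4 17
14 -11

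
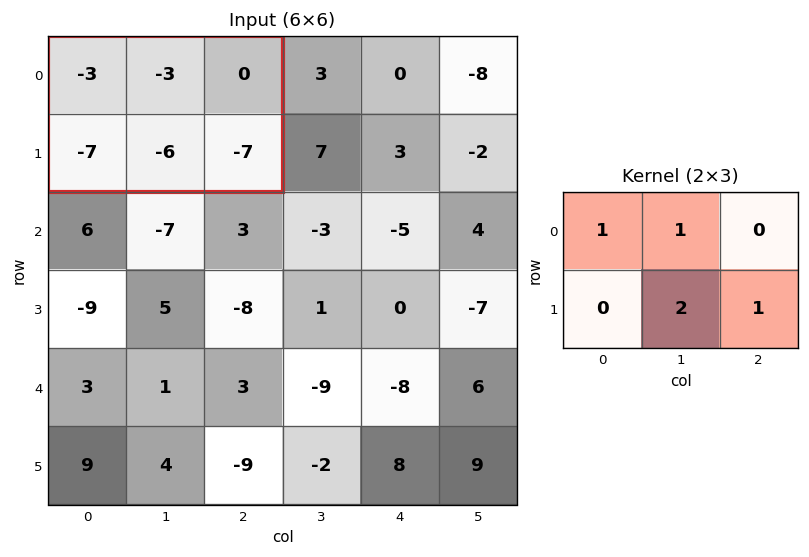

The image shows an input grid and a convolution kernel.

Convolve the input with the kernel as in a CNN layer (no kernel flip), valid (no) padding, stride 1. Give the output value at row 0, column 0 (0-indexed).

The receptive field on the input at this output position is [-3 -3 0 / -7 -6 -7]. Elementwise product with the kernel and sum: -3·1 + -3·1 + -6·2 + -7·1.

-25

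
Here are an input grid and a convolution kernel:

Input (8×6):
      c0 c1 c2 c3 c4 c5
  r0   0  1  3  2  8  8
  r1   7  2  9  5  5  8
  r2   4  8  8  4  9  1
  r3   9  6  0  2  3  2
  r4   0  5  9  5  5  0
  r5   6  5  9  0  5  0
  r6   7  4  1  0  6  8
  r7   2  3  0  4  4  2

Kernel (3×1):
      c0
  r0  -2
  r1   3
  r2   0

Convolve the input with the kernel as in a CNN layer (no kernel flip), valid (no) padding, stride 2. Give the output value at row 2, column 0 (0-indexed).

18

The receptive field on the input at this output position is [0 / 6 / 7]. Elementwise product with the kernel and sum: 0·-2 + 6·3.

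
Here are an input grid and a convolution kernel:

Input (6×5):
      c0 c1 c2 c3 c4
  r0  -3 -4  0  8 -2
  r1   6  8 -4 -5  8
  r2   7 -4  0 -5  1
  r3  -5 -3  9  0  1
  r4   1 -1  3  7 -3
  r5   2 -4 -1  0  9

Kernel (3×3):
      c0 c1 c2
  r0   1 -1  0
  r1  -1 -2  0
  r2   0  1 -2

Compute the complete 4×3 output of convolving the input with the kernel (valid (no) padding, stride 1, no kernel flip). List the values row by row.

Output[0,0]: The receptive field on the input at this output position is [-3 -4 0 / 6 8 -4 / 7 -4 0]. Elementwise product with the kernel and sum: -3·1 + -4·-1 + 6·-1 + 8·-2 + -4·1 + 0·-2.

-25 6 -1
-22 25 9
15 -30 9
-3 -18 -26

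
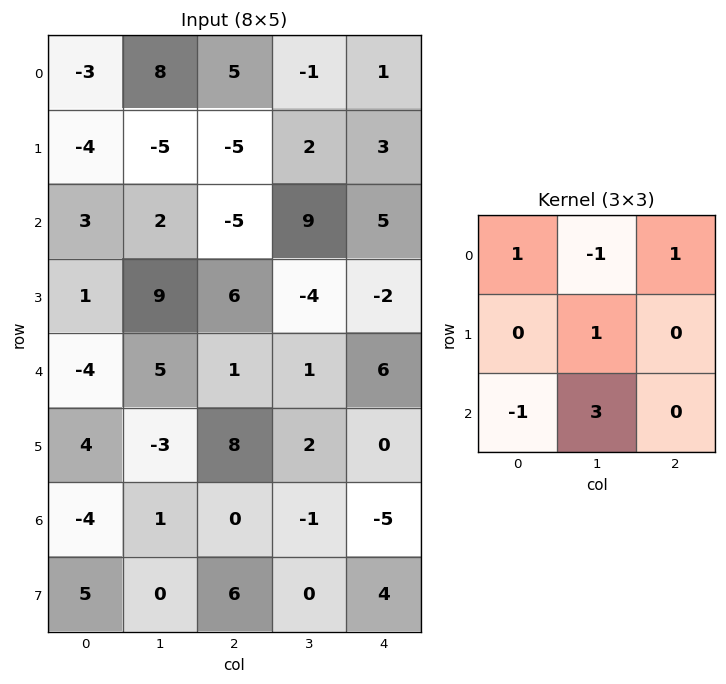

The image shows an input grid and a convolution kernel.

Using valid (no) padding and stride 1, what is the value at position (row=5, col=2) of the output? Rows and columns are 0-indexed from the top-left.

-1

The receptive field on the input at this output position is [8 2 0 / 0 -1 -5 / 6 0 4]. Elementwise product with the kernel and sum: 8·1 + 2·-1 + 0·1 + -1·1 + 6·-1 + 0·3.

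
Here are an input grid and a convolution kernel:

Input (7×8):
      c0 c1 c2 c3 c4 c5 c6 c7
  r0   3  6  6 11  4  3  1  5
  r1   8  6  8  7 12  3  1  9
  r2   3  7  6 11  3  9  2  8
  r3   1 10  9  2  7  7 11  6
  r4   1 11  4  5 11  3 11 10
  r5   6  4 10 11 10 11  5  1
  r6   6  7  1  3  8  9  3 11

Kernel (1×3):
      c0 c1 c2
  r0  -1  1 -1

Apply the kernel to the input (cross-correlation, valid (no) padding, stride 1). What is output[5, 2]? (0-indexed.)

The receptive field on the input at this output position is [10 11 10]. Elementwise product with the kernel and sum: 10·-1 + 11·1 + 10·-1.

-9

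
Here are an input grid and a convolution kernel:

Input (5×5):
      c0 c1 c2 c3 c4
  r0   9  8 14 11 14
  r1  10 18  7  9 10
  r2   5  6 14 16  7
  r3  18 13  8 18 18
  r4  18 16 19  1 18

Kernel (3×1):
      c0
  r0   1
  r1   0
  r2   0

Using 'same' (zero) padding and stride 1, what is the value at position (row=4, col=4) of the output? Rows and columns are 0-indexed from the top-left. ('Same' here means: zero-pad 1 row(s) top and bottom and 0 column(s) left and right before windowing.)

The receptive field on the zero-padded input at this output position is [18 / 18 / 0]. Elementwise product with the kernel and sum: 18·1.

18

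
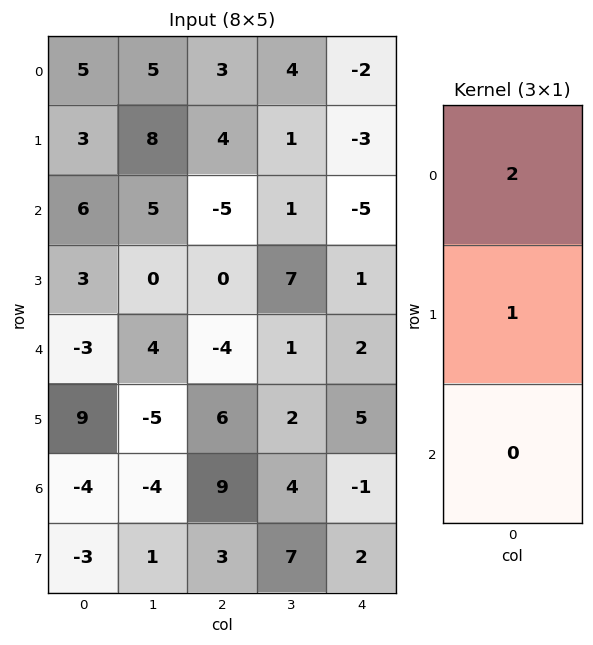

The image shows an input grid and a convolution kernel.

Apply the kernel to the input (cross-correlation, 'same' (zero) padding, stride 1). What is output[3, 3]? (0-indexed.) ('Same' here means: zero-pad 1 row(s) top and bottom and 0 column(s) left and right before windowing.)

9

The receptive field on the zero-padded input at this output position is [1 / 7 / 1]. Elementwise product with the kernel and sum: 1·2 + 7·1.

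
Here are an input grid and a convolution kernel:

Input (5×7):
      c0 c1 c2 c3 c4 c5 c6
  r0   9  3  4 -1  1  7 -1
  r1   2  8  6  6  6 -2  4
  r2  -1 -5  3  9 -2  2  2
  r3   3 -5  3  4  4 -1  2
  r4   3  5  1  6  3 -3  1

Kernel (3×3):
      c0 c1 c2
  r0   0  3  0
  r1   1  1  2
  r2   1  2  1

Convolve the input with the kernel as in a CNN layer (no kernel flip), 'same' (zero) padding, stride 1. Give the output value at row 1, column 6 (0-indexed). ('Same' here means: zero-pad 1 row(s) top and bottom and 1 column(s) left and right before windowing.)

The receptive field on the zero-padded input at this output position is [7 -1 0 / -2 4 0 / 2 2 0]. Elementwise product with the kernel and sum: -1·3 + -2·1 + 4·1 + 0·2 + 2·1 + 2·2 + 0·1.

5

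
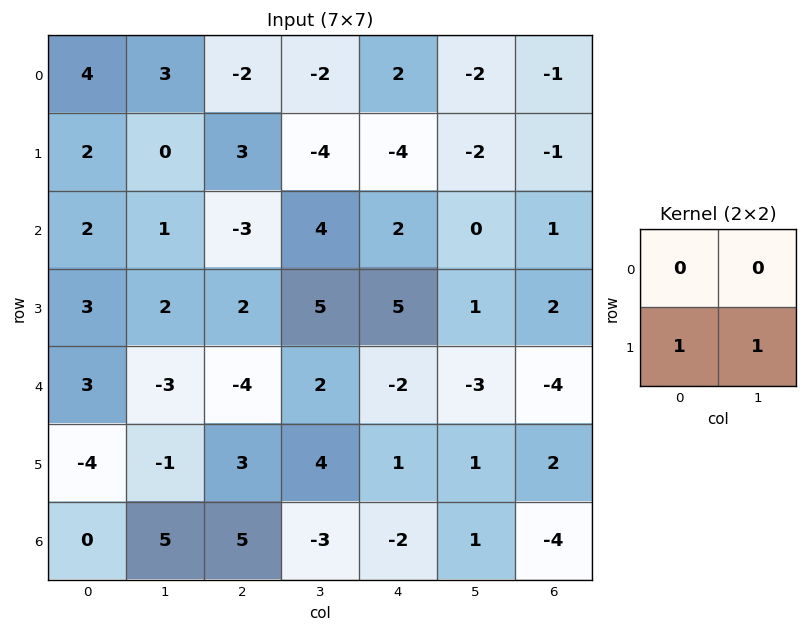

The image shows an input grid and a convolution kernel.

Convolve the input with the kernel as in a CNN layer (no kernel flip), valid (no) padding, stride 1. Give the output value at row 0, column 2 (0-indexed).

The receptive field on the input at this output position is [-2 -2 / 3 -4]. Elementwise product with the kernel and sum: 3·1 + -4·1.

-1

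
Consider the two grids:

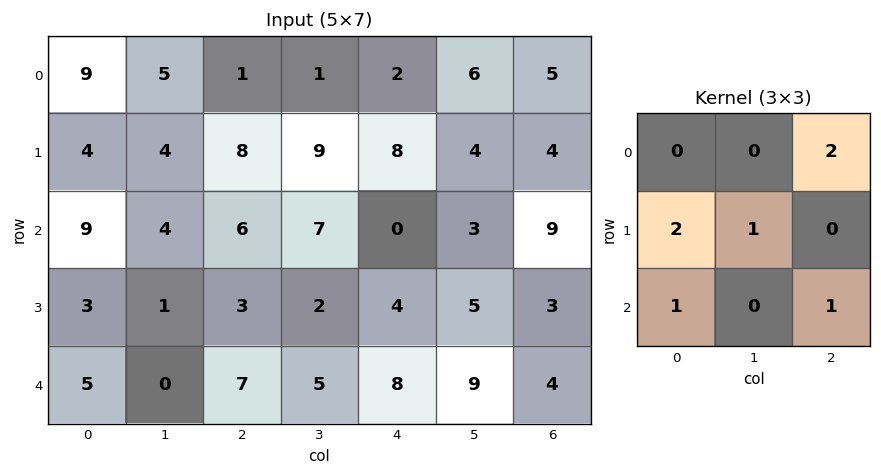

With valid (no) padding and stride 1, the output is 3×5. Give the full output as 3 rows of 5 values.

Output[0,0]: The receptive field on the input at this output position is [9 5 1 / 4 4 8 / 9 4 6]. Elementwise product with the kernel and sum: 1·2 + 4·2 + 4·1 + 9·1 + 6·1.
Output[0,1]: The receptive field on the input at this output position is [5 1 1 / 4 8 9 / 4 6 7]. Elementwise product with the kernel and sum: 1·2 + 4·2 + 8·1 + 4·1 + 7·1.

29 29 35 48 39
44 35 42 29 18
31 24 23 28 43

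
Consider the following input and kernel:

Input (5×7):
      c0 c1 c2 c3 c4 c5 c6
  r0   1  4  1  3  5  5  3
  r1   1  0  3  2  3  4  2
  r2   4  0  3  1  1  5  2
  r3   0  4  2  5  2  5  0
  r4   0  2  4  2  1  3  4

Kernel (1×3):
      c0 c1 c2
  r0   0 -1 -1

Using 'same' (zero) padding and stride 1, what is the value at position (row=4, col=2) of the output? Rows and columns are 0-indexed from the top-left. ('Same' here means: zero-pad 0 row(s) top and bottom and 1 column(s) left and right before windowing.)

The receptive field on the zero-padded input at this output position is [2 4 2]. Elementwise product with the kernel and sum: 4·-1 + 2·-1.

-6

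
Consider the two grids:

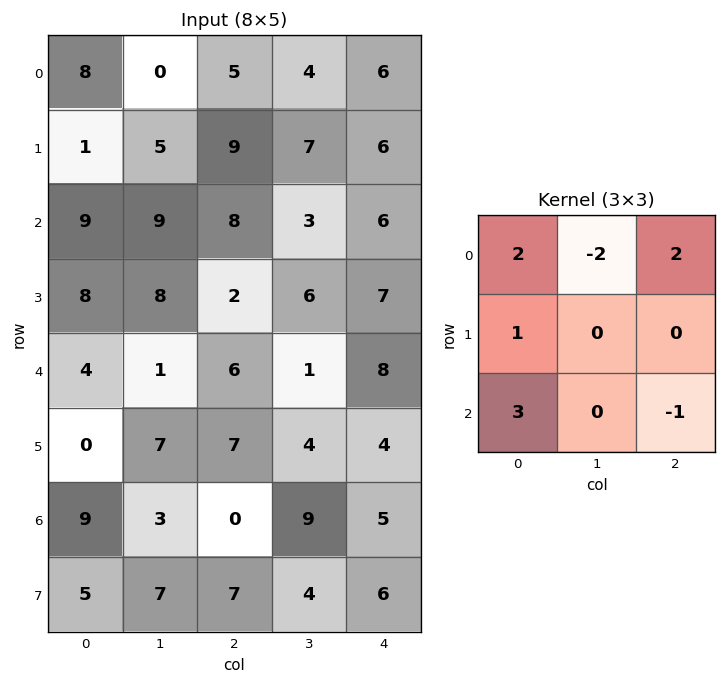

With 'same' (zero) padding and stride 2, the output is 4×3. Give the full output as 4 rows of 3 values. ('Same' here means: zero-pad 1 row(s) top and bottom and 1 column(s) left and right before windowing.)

-5 8 25
0 33 23
-7 42 11
7 28 21

Output[0,0]: The receptive field on the zero-padded input at this output position is [0 0 0 / 0 8 0 / 0 1 5]. Elementwise product with the kernel and sum: 0·2 + 0·-2 + 0·2 + 0·1 + 0·3 + 5·-1.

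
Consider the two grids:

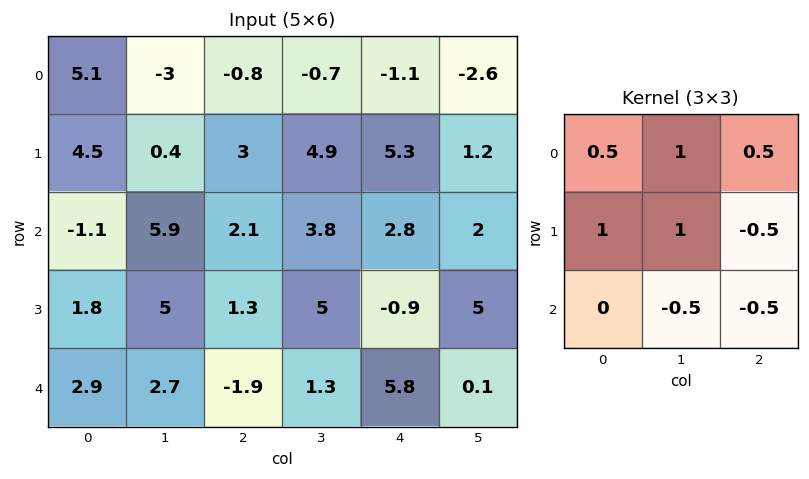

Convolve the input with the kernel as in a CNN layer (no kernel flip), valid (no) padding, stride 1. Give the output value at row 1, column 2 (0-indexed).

11.5

The receptive field on the input at this output position is [3 4.9 5.3 / 2.1 3.8 2.8 / 1.3 5 -0.9]. Elementwise product with the kernel and sum: 3·0.5 + 4.9·1 + 5.3·0.5 + 2.1·1 + 3.8·1 + 2.8·-0.5 + 5·-0.5 + -0.9·-0.5.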